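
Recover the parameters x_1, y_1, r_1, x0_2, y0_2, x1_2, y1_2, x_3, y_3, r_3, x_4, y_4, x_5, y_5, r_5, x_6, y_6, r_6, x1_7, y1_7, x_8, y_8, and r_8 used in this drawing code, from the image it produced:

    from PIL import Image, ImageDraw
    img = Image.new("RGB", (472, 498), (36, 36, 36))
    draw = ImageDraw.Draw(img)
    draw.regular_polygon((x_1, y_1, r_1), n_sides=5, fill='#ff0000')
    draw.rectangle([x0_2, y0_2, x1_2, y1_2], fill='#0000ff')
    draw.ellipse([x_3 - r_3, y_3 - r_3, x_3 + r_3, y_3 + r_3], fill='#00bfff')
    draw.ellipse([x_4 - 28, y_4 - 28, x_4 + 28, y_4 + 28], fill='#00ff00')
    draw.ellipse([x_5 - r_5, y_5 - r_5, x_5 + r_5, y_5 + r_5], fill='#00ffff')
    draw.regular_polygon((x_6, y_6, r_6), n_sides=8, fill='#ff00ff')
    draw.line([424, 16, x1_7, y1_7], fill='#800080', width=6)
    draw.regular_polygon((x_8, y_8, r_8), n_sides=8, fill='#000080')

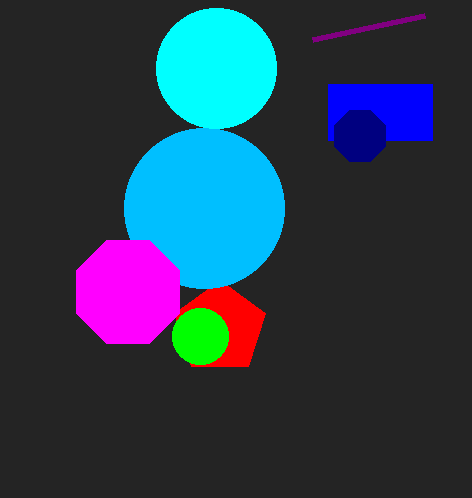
x_1 = 220; y_1 = 328; r_1 = 48; x0_2 = 328; y0_2 = 84; x1_2 = 432; y1_2 = 140; x_3 = 204; y_3 = 208; r_3 = 80; x_4 = 200; y_4 = 336; x_5 = 216; y_5 = 68; r_5 = 60; x_6 = 128; y_6 = 292; r_6 = 56; x1_7 = 312; y1_7 = 40; x_8 = 360; y_8 = 136; r_8 = 28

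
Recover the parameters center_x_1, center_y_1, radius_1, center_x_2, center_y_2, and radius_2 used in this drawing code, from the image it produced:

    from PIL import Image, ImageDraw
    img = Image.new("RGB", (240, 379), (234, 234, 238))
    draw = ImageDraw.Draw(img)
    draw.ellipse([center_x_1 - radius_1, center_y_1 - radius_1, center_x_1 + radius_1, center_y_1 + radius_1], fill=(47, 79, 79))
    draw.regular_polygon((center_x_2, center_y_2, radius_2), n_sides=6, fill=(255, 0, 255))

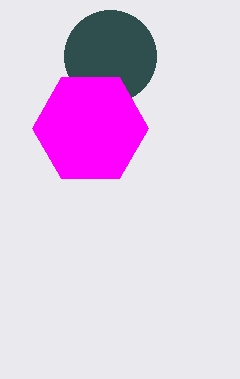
center_x_1 = 110; center_y_1 = 56; radius_1 = 46; center_x_2 = 90; center_y_2 = 128; radius_2 = 58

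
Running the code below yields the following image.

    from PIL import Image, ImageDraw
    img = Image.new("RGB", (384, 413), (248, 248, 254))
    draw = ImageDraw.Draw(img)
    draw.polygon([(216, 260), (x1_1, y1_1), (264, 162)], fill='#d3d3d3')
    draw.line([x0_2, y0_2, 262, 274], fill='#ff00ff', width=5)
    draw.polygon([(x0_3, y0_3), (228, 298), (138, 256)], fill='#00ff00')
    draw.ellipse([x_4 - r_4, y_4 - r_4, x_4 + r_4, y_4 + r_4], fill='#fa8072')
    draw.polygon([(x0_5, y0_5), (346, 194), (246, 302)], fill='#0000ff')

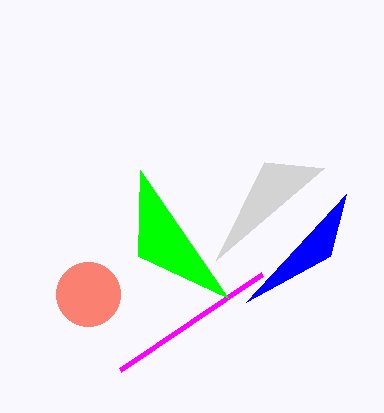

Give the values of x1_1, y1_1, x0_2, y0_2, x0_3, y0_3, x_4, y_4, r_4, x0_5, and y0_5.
x1_1 = 324; y1_1 = 168; x0_2 = 120; y0_2 = 370; x0_3 = 140; y0_3 = 170; x_4 = 88; y_4 = 294; r_4 = 32; x0_5 = 330; y0_5 = 256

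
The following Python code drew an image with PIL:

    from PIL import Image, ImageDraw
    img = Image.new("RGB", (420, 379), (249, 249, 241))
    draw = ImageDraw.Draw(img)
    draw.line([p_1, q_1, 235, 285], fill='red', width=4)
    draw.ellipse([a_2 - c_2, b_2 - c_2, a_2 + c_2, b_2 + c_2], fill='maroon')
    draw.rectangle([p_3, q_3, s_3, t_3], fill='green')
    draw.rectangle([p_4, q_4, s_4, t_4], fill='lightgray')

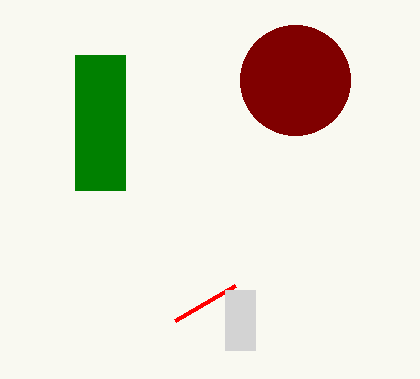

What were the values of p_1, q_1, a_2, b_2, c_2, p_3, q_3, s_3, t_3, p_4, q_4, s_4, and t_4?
p_1 = 175
q_1 = 320
a_2 = 295
b_2 = 80
c_2 = 55
p_3 = 75
q_3 = 55
s_3 = 125
t_3 = 190
p_4 = 225
q_4 = 290
s_4 = 255
t_4 = 350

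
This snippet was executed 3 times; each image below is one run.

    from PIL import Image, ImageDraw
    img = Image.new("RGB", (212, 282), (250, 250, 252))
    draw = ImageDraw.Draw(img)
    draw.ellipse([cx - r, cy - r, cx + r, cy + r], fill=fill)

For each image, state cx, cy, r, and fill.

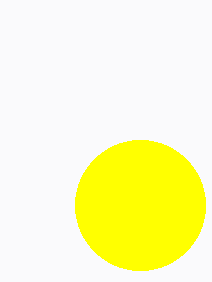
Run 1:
cx = 140; cy = 205; r = 65; fill = 'yellow'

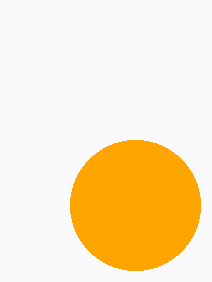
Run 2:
cx = 135, cy = 205, r = 65, fill = 'orange'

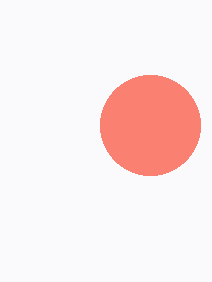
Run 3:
cx = 150
cy = 125
r = 50
fill = 'salmon'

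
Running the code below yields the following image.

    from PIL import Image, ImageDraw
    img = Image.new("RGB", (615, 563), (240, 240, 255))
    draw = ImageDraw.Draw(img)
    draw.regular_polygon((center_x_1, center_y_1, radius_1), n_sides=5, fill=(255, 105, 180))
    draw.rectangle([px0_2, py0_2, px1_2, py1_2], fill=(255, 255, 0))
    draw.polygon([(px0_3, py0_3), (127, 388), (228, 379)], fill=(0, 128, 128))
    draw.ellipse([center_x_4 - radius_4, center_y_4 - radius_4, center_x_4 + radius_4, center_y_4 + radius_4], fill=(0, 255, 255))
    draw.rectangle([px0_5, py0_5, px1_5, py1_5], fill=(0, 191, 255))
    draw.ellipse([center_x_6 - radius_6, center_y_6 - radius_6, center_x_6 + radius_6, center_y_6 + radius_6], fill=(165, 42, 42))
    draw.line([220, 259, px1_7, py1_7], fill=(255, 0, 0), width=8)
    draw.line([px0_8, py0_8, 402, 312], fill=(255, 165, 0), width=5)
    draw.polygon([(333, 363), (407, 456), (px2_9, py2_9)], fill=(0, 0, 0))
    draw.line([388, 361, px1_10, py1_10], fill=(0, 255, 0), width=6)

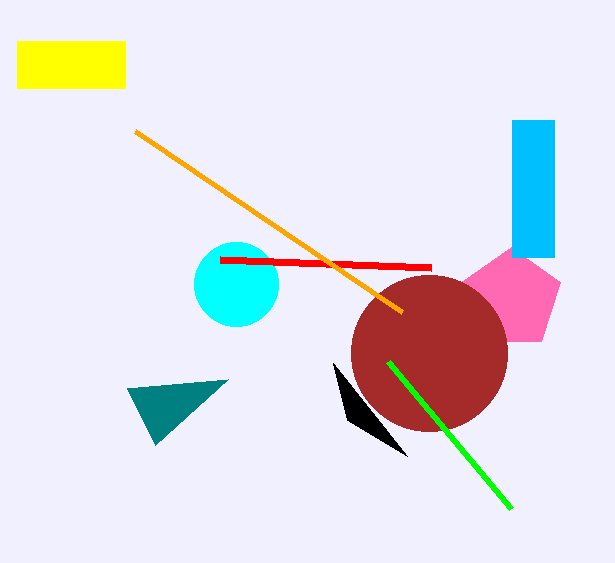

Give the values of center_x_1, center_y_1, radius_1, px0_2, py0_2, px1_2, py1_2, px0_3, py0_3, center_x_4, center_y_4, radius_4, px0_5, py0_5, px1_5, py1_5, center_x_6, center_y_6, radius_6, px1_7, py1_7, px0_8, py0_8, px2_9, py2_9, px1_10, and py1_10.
center_x_1 = 511; center_y_1 = 299; radius_1 = 52; px0_2 = 17; py0_2 = 41; px1_2 = 125; py1_2 = 88; px0_3 = 155; py0_3 = 445; center_x_4 = 236; center_y_4 = 284; radius_4 = 42; px0_5 = 512; py0_5 = 120; px1_5 = 554; py1_5 = 257; center_x_6 = 429; center_y_6 = 353; radius_6 = 78; px1_7 = 431; py1_7 = 267; px0_8 = 135; py0_8 = 131; px2_9 = 347; py2_9 = 420; px1_10 = 511; py1_10 = 508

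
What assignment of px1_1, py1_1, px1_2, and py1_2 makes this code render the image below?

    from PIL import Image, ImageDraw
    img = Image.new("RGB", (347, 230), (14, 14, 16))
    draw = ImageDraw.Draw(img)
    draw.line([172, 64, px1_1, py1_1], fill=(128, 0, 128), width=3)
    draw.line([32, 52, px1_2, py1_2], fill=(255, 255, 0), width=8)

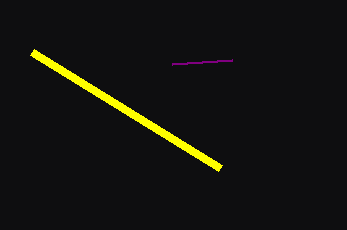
px1_1 = 232; py1_1 = 60; px1_2 = 220; py1_2 = 168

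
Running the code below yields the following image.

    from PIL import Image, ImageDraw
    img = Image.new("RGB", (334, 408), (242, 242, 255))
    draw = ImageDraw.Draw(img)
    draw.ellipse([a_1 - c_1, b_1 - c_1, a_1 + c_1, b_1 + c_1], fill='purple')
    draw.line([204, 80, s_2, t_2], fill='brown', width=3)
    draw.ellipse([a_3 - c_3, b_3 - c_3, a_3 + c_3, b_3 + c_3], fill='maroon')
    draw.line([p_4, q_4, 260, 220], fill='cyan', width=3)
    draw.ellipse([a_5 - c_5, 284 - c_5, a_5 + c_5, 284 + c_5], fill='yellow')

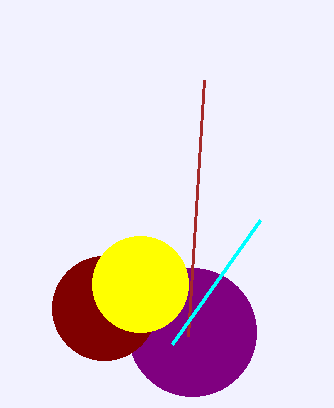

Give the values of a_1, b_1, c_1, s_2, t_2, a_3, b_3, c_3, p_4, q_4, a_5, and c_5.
a_1 = 192
b_1 = 332
c_1 = 64
s_2 = 188
t_2 = 336
a_3 = 104
b_3 = 308
c_3 = 52
p_4 = 172
q_4 = 344
a_5 = 140
c_5 = 48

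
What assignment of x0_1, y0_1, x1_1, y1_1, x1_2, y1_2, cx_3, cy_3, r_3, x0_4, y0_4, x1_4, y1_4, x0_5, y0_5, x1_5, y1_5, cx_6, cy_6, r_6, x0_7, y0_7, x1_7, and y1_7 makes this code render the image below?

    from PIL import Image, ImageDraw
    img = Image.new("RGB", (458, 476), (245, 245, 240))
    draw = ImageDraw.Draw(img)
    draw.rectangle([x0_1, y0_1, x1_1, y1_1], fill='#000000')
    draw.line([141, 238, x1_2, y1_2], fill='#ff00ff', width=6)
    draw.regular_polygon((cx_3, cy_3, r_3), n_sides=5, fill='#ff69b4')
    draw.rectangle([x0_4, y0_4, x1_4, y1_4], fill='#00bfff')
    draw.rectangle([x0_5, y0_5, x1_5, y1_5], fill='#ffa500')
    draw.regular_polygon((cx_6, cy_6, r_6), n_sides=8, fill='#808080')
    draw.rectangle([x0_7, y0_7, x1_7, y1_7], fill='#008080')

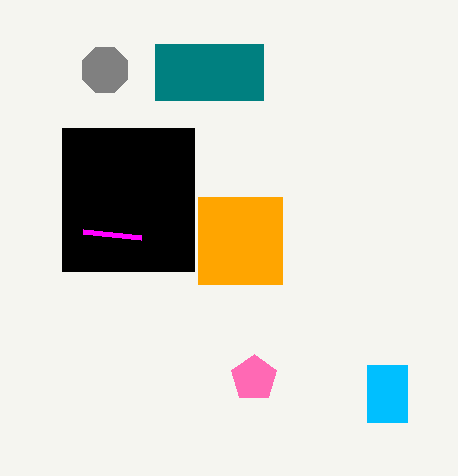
x0_1 = 62
y0_1 = 128
x1_1 = 194
y1_1 = 271
x1_2 = 83
y1_2 = 232
cx_3 = 254
cy_3 = 378
r_3 = 24
x0_4 = 367
y0_4 = 365
x1_4 = 407
y1_4 = 422
x0_5 = 198
y0_5 = 197
x1_5 = 282
y1_5 = 284
cx_6 = 105
cy_6 = 70
r_6 = 24
x0_7 = 155
y0_7 = 44
x1_7 = 263
y1_7 = 100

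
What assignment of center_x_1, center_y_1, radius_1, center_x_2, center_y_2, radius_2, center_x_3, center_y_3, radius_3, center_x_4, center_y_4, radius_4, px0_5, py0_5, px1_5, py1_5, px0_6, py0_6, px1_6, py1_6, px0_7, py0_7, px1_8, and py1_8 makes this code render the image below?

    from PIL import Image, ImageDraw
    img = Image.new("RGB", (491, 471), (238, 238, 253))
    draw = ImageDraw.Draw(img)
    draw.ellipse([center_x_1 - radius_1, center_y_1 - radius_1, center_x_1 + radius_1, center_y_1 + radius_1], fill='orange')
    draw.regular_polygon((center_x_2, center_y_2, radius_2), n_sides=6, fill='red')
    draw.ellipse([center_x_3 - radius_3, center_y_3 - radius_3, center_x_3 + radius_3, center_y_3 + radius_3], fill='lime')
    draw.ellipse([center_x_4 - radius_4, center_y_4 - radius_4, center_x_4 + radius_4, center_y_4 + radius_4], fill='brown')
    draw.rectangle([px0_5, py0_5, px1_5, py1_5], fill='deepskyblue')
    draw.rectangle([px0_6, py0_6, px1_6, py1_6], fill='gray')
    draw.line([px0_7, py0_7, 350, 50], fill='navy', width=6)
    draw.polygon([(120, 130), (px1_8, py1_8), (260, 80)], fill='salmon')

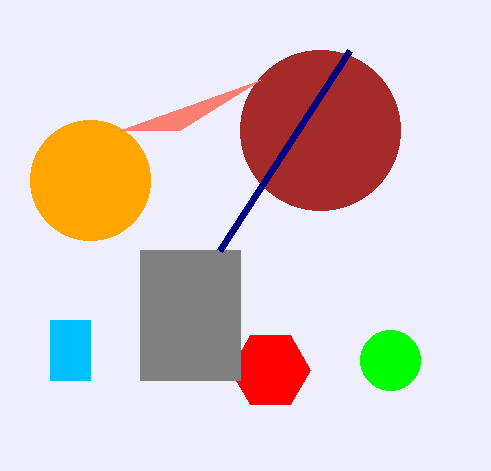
center_x_1 = 90; center_y_1 = 180; radius_1 = 60; center_x_2 = 270; center_y_2 = 370; radius_2 = 40; center_x_3 = 390; center_y_3 = 360; radius_3 = 30; center_x_4 = 320; center_y_4 = 130; radius_4 = 80; px0_5 = 50; py0_5 = 320; px1_5 = 90; py1_5 = 380; px0_6 = 140; py0_6 = 250; px1_6 = 240; py1_6 = 380; px0_7 = 220; py0_7 = 250; px1_8 = 180; py1_8 = 130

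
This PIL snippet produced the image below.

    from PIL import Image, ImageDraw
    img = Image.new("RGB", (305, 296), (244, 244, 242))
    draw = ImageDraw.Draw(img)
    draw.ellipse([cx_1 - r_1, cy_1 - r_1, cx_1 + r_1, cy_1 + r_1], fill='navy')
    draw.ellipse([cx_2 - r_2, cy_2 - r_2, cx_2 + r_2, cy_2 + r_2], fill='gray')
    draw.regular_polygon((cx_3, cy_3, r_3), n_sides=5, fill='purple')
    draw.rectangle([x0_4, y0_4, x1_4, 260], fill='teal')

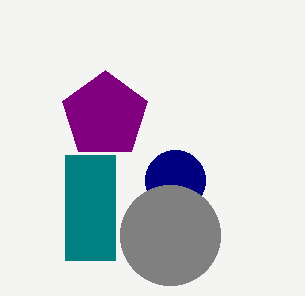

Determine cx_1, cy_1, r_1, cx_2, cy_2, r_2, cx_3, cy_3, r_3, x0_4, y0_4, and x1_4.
cx_1 = 175
cy_1 = 180
r_1 = 30
cx_2 = 170
cy_2 = 235
r_2 = 50
cx_3 = 105
cy_3 = 115
r_3 = 45
x0_4 = 65
y0_4 = 155
x1_4 = 115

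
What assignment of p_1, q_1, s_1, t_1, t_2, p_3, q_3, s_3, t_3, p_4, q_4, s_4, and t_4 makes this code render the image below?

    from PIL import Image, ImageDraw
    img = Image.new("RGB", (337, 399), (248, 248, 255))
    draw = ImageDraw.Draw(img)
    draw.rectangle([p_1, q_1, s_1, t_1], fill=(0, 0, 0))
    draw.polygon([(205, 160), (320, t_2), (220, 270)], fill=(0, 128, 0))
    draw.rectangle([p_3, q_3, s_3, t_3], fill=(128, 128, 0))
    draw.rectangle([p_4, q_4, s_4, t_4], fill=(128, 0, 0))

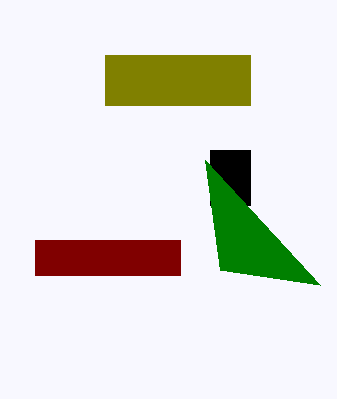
p_1 = 210; q_1 = 150; s_1 = 250; t_1 = 205; t_2 = 285; p_3 = 105; q_3 = 55; s_3 = 250; t_3 = 105; p_4 = 35; q_4 = 240; s_4 = 180; t_4 = 275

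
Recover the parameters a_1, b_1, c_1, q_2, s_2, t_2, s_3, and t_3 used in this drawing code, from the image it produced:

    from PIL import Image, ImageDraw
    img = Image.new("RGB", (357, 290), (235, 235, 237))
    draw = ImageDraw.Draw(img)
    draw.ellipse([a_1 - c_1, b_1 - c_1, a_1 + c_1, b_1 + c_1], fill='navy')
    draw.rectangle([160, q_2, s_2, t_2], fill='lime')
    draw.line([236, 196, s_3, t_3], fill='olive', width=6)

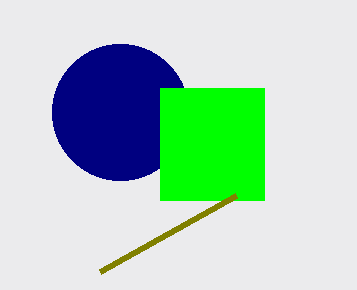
a_1 = 120
b_1 = 112
c_1 = 68
q_2 = 88
s_2 = 264
t_2 = 200
s_3 = 100
t_3 = 272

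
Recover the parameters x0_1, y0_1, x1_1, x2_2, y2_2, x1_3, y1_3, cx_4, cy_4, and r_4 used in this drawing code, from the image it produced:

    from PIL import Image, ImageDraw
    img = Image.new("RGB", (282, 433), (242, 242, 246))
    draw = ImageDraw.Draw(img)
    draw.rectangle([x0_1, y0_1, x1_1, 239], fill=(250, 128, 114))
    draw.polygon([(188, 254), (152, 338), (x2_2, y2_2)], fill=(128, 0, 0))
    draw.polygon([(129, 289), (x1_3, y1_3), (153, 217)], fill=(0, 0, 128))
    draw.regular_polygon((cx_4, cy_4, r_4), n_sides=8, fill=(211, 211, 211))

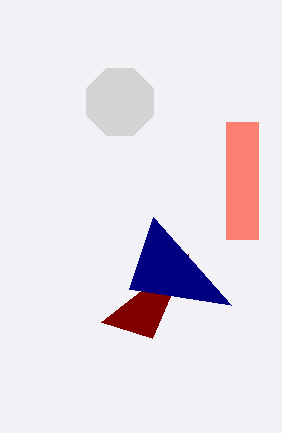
x0_1 = 226, y0_1 = 122, x1_1 = 258, x2_2 = 101, y2_2 = 322, x1_3 = 231, y1_3 = 305, cx_4 = 120, cy_4 = 102, r_4 = 36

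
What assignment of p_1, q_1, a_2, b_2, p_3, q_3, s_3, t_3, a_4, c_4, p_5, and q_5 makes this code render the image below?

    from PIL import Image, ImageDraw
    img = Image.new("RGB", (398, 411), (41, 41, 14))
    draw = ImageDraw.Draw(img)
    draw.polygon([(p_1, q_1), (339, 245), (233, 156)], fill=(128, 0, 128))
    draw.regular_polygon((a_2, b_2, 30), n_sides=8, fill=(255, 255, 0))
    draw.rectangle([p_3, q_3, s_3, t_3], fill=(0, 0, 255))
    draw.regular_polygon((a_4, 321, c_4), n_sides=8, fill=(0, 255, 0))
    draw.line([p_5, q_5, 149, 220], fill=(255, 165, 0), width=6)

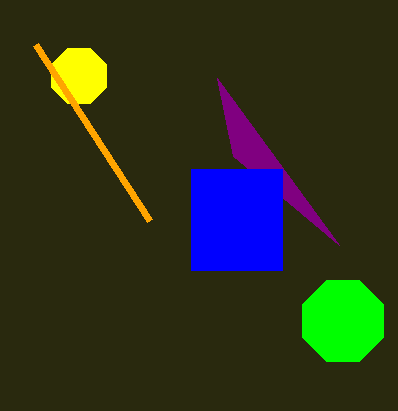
p_1 = 217
q_1 = 78
a_2 = 79
b_2 = 76
p_3 = 191
q_3 = 169
s_3 = 282
t_3 = 270
a_4 = 343
c_4 = 44
p_5 = 35
q_5 = 44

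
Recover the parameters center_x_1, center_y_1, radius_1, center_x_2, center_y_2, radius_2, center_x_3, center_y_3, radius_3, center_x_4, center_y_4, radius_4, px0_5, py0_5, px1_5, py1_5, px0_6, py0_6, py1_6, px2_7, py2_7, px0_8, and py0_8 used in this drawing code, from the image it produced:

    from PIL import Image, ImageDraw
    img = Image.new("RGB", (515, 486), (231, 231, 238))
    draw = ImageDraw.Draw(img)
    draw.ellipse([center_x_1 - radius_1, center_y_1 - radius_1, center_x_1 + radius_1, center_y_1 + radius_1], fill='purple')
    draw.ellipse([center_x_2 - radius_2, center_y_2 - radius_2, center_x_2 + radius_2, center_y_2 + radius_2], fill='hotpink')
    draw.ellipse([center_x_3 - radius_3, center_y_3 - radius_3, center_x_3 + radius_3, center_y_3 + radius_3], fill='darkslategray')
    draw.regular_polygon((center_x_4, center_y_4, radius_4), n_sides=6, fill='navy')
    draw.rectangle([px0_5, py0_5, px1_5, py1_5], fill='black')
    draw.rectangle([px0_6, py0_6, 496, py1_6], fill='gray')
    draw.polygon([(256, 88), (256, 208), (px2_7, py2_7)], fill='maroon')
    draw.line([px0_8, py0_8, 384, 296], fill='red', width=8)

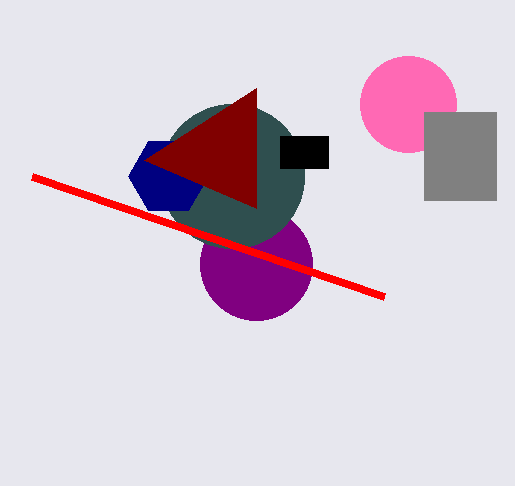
center_x_1 = 256, center_y_1 = 264, radius_1 = 56, center_x_2 = 408, center_y_2 = 104, radius_2 = 48, center_x_3 = 232, center_y_3 = 176, radius_3 = 72, center_x_4 = 168, center_y_4 = 176, radius_4 = 40, px0_5 = 280, py0_5 = 136, px1_5 = 328, py1_5 = 168, px0_6 = 424, py0_6 = 112, py1_6 = 200, px2_7 = 144, py2_7 = 160, px0_8 = 32, py0_8 = 176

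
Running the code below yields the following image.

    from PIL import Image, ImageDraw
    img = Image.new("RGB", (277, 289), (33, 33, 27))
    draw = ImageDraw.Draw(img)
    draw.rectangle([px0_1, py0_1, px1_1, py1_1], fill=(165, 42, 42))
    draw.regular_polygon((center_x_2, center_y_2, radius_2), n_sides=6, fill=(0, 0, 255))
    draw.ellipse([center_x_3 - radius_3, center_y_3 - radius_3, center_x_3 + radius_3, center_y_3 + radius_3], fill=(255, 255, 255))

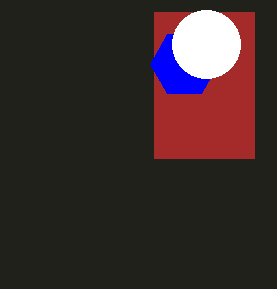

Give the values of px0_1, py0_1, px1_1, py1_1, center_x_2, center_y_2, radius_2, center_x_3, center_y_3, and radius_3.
px0_1 = 154, py0_1 = 12, px1_1 = 254, py1_1 = 158, center_x_2 = 184, center_y_2 = 64, radius_2 = 34, center_x_3 = 206, center_y_3 = 44, radius_3 = 34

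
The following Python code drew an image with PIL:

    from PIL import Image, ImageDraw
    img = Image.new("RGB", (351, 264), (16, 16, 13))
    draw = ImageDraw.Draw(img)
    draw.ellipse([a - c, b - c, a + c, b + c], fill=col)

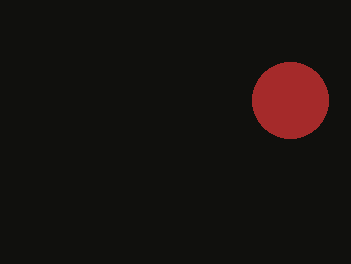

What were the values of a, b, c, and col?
a = 290
b = 100
c = 38
col = 'brown'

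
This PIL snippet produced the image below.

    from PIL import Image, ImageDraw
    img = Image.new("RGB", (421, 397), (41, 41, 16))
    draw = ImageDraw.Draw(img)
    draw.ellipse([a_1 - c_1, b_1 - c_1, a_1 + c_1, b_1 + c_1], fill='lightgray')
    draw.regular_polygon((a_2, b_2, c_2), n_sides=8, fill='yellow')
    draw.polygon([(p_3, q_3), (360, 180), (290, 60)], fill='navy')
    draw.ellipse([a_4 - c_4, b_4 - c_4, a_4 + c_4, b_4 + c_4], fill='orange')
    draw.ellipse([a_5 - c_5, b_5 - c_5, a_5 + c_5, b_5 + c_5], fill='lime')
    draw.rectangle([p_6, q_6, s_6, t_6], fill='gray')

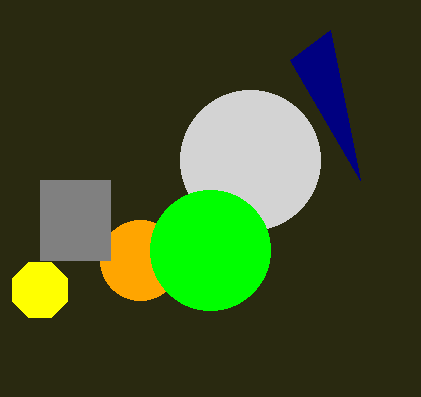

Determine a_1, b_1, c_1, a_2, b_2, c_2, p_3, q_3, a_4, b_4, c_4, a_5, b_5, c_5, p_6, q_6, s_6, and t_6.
a_1 = 250; b_1 = 160; c_1 = 70; a_2 = 40; b_2 = 290; c_2 = 30; p_3 = 330; q_3 = 30; a_4 = 140; b_4 = 260; c_4 = 40; a_5 = 210; b_5 = 250; c_5 = 60; p_6 = 40; q_6 = 180; s_6 = 110; t_6 = 260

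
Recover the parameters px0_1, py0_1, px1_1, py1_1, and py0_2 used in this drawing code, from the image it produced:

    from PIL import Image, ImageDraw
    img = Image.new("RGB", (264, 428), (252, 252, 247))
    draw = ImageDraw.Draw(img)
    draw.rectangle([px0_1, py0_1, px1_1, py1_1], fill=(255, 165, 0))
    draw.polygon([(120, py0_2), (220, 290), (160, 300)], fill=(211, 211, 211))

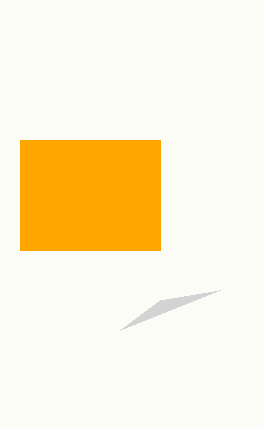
px0_1 = 20; py0_1 = 140; px1_1 = 160; py1_1 = 250; py0_2 = 330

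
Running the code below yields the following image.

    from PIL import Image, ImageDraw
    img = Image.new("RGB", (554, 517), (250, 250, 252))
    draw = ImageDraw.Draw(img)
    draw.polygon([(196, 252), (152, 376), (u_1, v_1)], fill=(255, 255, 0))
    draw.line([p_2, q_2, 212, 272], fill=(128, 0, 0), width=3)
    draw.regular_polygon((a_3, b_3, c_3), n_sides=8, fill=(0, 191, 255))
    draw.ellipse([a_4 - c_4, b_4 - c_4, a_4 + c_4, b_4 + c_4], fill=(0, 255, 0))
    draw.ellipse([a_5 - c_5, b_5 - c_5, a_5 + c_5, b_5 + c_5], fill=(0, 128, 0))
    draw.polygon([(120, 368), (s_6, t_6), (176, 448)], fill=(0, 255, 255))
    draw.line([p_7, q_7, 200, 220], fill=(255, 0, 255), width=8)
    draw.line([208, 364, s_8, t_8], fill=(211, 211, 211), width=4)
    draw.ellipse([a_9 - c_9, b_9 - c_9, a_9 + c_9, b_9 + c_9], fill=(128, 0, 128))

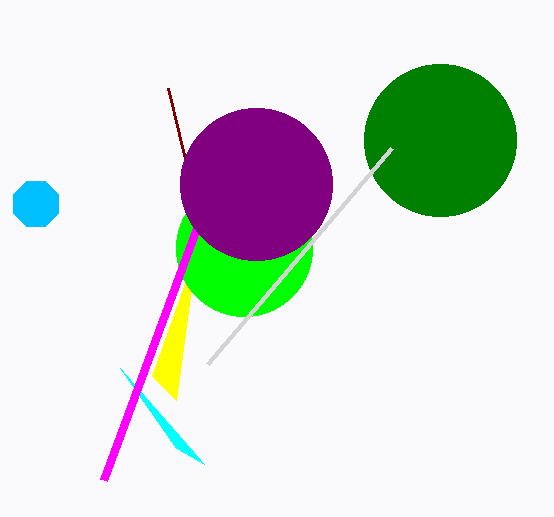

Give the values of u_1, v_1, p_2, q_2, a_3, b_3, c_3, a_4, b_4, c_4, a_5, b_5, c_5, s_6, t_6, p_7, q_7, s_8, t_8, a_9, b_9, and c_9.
u_1 = 176; v_1 = 400; p_2 = 168; q_2 = 88; a_3 = 36; b_3 = 204; c_3 = 24; a_4 = 244; b_4 = 248; c_4 = 68; a_5 = 440; b_5 = 140; c_5 = 76; s_6 = 204; t_6 = 464; p_7 = 104; q_7 = 480; s_8 = 392; t_8 = 148; a_9 = 256; b_9 = 184; c_9 = 76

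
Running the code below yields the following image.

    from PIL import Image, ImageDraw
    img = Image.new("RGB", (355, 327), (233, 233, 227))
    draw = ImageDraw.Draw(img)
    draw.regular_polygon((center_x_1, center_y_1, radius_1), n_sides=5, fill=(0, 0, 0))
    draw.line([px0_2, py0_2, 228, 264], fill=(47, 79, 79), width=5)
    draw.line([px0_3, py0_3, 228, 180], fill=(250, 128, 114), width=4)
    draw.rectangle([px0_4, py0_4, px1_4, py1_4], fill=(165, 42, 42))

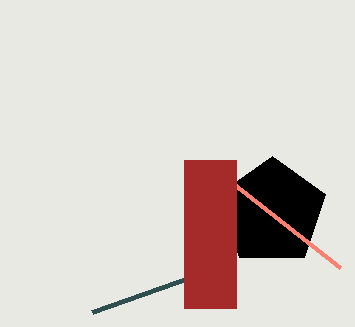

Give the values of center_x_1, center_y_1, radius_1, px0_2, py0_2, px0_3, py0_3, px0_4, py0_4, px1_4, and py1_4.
center_x_1 = 272
center_y_1 = 212
radius_1 = 56
px0_2 = 92
py0_2 = 312
px0_3 = 340
py0_3 = 268
px0_4 = 184
py0_4 = 160
px1_4 = 236
py1_4 = 308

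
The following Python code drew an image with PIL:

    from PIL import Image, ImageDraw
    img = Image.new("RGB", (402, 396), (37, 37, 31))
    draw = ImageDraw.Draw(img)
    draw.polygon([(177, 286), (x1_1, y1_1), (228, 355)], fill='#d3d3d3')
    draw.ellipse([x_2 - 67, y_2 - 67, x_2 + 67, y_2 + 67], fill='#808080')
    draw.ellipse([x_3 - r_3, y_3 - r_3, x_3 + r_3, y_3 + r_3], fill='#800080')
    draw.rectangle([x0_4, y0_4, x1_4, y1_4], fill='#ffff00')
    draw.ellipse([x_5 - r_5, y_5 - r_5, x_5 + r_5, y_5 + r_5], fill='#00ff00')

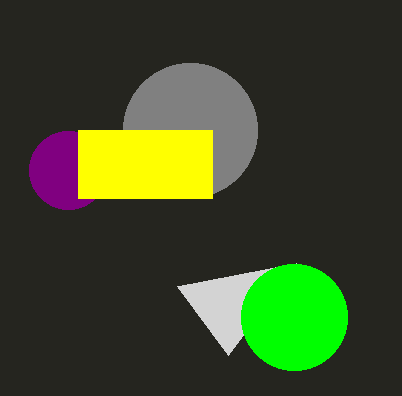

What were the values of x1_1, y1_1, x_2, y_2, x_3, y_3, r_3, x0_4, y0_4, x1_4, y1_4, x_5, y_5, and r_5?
x1_1 = 296, y1_1 = 263, x_2 = 190, y_2 = 130, x_3 = 68, y_3 = 170, r_3 = 39, x0_4 = 78, y0_4 = 130, x1_4 = 212, y1_4 = 198, x_5 = 294, y_5 = 317, r_5 = 53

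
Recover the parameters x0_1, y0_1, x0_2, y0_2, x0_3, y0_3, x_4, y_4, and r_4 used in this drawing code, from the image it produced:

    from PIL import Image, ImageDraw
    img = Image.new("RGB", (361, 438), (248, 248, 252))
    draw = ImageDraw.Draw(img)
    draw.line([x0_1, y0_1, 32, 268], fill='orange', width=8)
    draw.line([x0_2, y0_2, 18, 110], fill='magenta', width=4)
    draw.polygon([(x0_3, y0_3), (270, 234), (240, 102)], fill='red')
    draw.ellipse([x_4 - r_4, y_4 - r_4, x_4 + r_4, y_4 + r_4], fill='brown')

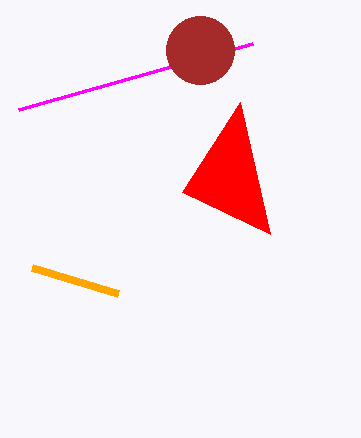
x0_1 = 118, y0_1 = 294, x0_2 = 252, y0_2 = 44, x0_3 = 182, y0_3 = 192, x_4 = 200, y_4 = 50, r_4 = 34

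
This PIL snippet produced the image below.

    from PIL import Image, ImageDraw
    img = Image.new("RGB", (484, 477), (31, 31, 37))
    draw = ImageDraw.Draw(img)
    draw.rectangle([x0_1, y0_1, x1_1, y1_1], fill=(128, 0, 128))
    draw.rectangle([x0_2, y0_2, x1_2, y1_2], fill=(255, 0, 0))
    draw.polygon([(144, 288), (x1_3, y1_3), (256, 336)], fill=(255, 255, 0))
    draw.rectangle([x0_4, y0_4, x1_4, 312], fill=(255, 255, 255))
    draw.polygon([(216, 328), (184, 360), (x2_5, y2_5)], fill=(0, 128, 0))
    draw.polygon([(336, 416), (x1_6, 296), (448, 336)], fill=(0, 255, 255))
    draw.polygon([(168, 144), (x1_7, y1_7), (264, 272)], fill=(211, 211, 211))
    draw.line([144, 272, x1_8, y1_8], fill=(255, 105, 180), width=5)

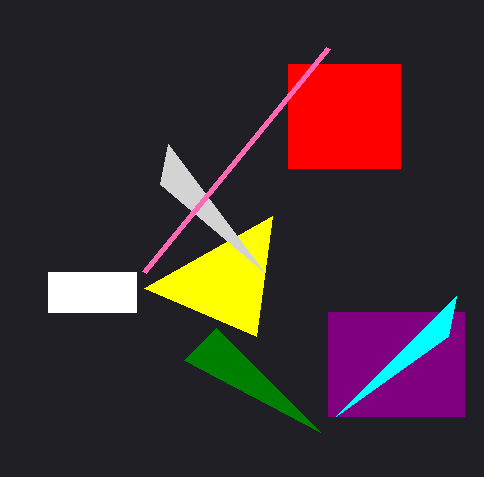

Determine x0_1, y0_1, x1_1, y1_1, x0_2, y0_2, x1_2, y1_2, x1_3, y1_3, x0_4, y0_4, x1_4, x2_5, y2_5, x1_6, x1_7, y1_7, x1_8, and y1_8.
x0_1 = 328, y0_1 = 312, x1_1 = 464, y1_1 = 416, x0_2 = 288, y0_2 = 64, x1_2 = 400, y1_2 = 168, x1_3 = 272, y1_3 = 216, x0_4 = 48, y0_4 = 272, x1_4 = 136, x2_5 = 320, y2_5 = 432, x1_6 = 456, x1_7 = 160, y1_7 = 184, x1_8 = 328, y1_8 = 48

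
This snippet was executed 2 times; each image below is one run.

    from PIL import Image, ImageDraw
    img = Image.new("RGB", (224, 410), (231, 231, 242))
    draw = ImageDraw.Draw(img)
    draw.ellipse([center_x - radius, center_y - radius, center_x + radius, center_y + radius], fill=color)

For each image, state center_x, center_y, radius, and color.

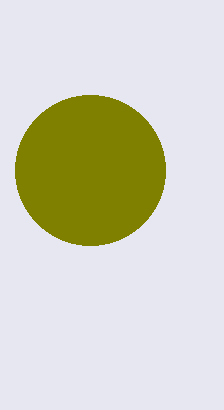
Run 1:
center_x = 90; center_y = 170; radius = 75; color = 'olive'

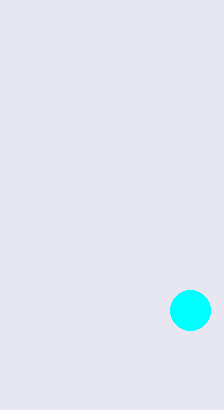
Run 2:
center_x = 190, center_y = 310, radius = 20, color = 'cyan'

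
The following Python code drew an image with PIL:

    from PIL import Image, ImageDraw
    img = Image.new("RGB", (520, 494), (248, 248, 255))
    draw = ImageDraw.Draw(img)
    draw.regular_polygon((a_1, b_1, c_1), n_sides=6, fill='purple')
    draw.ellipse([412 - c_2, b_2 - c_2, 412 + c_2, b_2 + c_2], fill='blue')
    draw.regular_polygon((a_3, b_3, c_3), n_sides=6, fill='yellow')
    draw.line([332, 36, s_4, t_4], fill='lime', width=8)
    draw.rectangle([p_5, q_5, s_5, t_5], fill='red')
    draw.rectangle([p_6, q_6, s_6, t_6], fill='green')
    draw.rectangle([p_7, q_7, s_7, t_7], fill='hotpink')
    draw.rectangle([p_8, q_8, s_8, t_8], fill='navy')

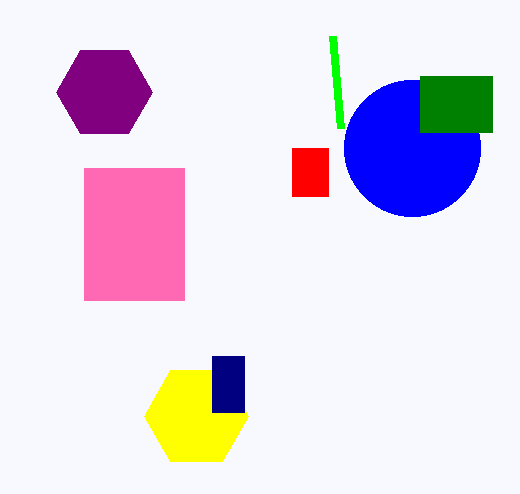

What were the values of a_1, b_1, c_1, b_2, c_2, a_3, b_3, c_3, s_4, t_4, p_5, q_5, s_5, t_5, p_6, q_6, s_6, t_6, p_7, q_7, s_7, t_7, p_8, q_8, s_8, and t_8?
a_1 = 104
b_1 = 92
c_1 = 48
b_2 = 148
c_2 = 68
a_3 = 196
b_3 = 416
c_3 = 52
s_4 = 340
t_4 = 128
p_5 = 292
q_5 = 148
s_5 = 328
t_5 = 196
p_6 = 420
q_6 = 76
s_6 = 492
t_6 = 132
p_7 = 84
q_7 = 168
s_7 = 184
t_7 = 300
p_8 = 212
q_8 = 356
s_8 = 244
t_8 = 412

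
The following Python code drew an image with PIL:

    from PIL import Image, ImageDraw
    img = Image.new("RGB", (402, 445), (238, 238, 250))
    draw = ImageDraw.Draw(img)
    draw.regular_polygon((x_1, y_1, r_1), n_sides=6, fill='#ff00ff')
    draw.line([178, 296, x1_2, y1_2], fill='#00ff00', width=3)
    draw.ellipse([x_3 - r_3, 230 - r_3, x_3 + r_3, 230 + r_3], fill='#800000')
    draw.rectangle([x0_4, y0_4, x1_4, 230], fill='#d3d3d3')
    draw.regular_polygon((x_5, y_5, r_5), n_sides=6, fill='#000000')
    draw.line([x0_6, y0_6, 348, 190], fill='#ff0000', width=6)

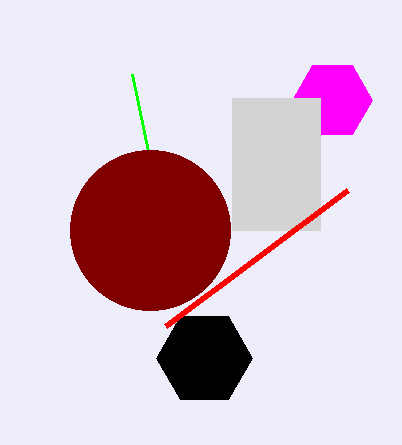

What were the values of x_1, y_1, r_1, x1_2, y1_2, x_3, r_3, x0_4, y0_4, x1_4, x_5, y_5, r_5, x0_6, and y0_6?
x_1 = 332; y_1 = 100; r_1 = 40; x1_2 = 132; y1_2 = 74; x_3 = 150; r_3 = 80; x0_4 = 232; y0_4 = 98; x1_4 = 320; x_5 = 204; y_5 = 358; r_5 = 48; x0_6 = 166; y0_6 = 326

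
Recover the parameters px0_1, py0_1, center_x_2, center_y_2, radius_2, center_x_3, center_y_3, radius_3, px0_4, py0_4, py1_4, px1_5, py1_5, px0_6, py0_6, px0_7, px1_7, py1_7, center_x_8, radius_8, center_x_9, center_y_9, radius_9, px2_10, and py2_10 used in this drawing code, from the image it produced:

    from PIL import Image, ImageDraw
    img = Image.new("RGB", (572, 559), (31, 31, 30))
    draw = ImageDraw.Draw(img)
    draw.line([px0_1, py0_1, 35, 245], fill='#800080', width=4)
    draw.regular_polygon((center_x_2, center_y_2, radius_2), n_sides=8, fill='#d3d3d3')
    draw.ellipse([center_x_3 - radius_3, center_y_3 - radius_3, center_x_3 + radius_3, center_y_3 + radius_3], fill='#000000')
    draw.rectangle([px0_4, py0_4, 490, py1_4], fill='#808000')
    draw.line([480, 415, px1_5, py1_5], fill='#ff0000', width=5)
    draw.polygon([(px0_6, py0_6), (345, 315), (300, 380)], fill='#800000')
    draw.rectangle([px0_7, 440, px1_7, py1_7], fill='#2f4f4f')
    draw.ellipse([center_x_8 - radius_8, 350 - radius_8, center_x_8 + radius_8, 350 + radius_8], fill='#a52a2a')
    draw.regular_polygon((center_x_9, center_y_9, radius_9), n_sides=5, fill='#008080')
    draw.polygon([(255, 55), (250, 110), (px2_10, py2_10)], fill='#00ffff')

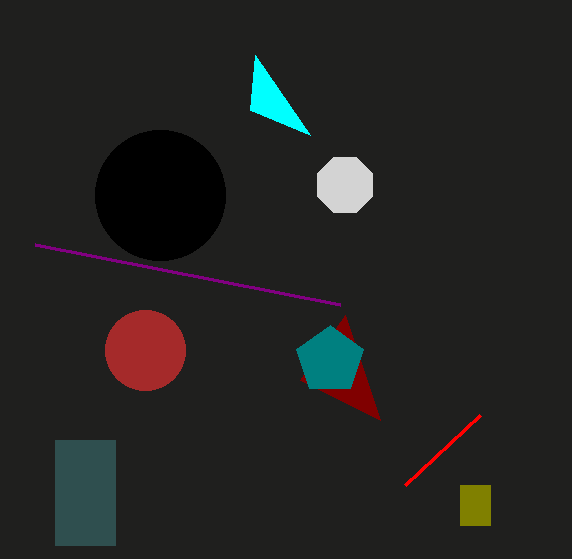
px0_1 = 340, py0_1 = 305, center_x_2 = 345, center_y_2 = 185, radius_2 = 30, center_x_3 = 160, center_y_3 = 195, radius_3 = 65, px0_4 = 460, py0_4 = 485, py1_4 = 525, px1_5 = 405, py1_5 = 485, px0_6 = 380, py0_6 = 420, px0_7 = 55, px1_7 = 115, py1_7 = 545, center_x_8 = 145, radius_8 = 40, center_x_9 = 330, center_y_9 = 360, radius_9 = 35, px2_10 = 310, py2_10 = 135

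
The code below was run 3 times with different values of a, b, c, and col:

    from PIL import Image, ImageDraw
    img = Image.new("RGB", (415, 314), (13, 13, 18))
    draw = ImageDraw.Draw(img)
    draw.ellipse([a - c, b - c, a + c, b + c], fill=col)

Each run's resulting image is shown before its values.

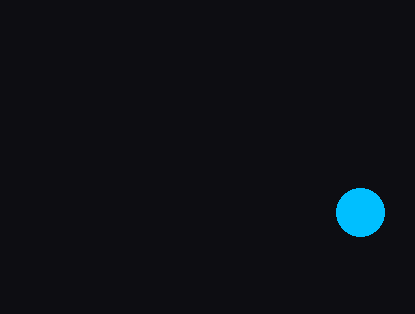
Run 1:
a = 360; b = 212; c = 24; col = 'deepskyblue'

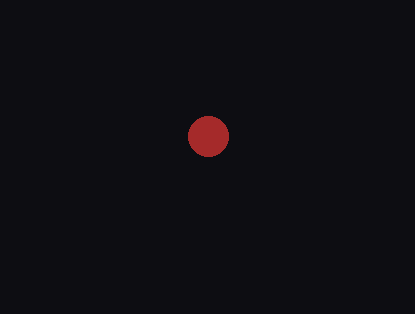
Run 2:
a = 208, b = 136, c = 20, col = 'brown'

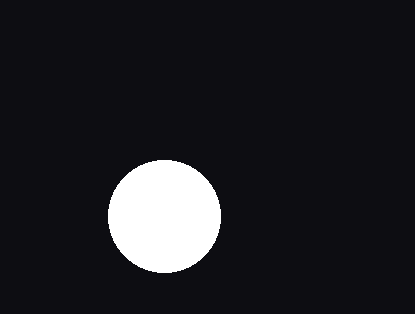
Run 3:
a = 164
b = 216
c = 56
col = 'white'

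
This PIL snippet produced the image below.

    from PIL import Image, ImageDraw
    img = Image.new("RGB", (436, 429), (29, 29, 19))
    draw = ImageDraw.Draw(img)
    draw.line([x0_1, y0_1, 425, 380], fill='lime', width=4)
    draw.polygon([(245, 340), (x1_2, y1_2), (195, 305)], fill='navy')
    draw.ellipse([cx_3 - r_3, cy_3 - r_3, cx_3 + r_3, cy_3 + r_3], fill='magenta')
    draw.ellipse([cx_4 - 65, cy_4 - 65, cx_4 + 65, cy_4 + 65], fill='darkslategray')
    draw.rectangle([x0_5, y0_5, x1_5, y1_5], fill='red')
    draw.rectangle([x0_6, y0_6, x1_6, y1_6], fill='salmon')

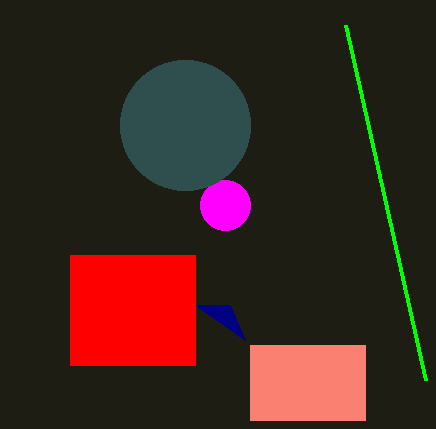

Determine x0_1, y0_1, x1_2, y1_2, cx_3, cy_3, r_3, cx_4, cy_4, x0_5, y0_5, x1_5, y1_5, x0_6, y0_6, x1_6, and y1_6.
x0_1 = 345, y0_1 = 25, x1_2 = 230, y1_2 = 305, cx_3 = 225, cy_3 = 205, r_3 = 25, cx_4 = 185, cy_4 = 125, x0_5 = 70, y0_5 = 255, x1_5 = 195, y1_5 = 365, x0_6 = 250, y0_6 = 345, x1_6 = 365, y1_6 = 420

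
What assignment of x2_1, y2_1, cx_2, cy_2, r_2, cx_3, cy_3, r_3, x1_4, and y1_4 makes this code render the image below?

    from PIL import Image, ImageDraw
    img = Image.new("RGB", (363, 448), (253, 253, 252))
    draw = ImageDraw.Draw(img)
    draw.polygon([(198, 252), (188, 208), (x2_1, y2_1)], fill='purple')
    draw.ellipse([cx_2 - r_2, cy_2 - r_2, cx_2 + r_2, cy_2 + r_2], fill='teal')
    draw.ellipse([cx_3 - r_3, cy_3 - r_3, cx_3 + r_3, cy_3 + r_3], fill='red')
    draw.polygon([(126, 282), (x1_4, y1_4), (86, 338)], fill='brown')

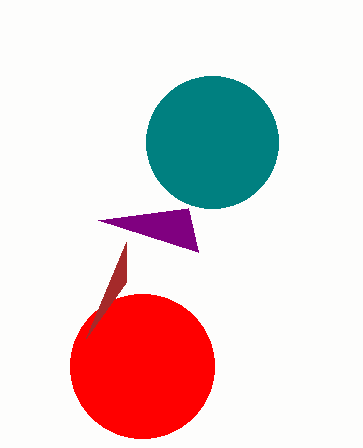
x2_1 = 98
y2_1 = 220
cx_2 = 212
cy_2 = 142
r_2 = 66
cx_3 = 142
cy_3 = 366
r_3 = 72
x1_4 = 126
y1_4 = 242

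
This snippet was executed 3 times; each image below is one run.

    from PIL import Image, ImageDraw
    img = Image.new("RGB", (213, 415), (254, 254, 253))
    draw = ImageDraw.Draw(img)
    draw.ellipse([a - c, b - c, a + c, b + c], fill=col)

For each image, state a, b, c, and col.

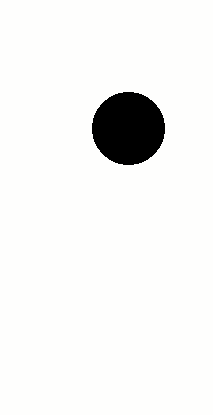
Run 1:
a = 128
b = 128
c = 36
col = 'black'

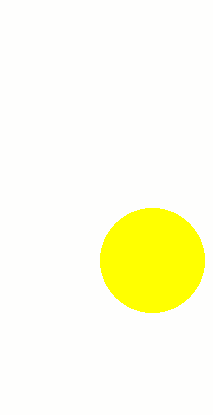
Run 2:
a = 152, b = 260, c = 52, col = 'yellow'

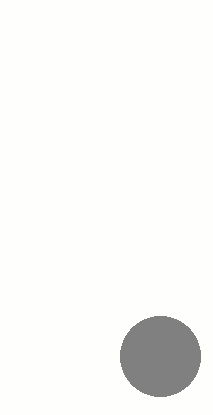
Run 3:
a = 160; b = 356; c = 40; col = 'gray'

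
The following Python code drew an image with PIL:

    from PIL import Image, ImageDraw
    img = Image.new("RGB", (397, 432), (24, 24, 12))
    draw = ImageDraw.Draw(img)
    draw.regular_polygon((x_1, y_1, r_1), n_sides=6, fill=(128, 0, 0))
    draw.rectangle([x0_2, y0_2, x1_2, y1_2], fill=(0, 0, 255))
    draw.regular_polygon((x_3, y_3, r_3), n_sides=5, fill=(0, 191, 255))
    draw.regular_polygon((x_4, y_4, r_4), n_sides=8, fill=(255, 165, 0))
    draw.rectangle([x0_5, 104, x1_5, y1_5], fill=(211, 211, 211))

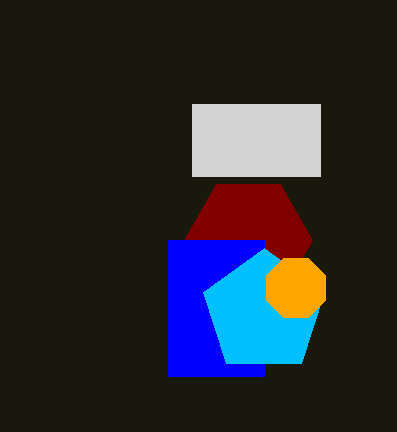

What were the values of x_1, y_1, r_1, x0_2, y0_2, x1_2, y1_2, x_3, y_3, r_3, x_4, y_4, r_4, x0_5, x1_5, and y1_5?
x_1 = 248, y_1 = 240, r_1 = 64, x0_2 = 168, y0_2 = 240, x1_2 = 264, y1_2 = 376, x_3 = 264, y_3 = 312, r_3 = 64, x_4 = 296, y_4 = 288, r_4 = 32, x0_5 = 192, x1_5 = 320, y1_5 = 176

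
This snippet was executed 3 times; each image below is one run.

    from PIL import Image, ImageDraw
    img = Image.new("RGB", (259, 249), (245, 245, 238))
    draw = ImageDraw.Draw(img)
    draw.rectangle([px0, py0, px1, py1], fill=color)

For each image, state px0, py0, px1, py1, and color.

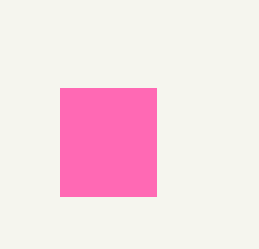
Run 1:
px0 = 60, py0 = 88, px1 = 156, py1 = 196, color = 'hotpink'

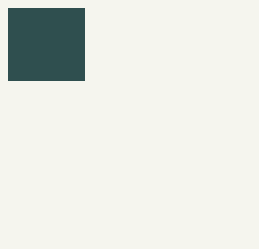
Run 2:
px0 = 8, py0 = 8, px1 = 84, py1 = 80, color = 'darkslategray'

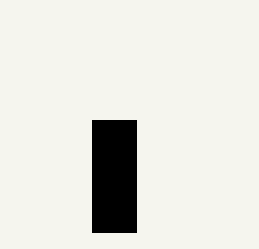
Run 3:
px0 = 92
py0 = 120
px1 = 136
py1 = 232
color = 'black'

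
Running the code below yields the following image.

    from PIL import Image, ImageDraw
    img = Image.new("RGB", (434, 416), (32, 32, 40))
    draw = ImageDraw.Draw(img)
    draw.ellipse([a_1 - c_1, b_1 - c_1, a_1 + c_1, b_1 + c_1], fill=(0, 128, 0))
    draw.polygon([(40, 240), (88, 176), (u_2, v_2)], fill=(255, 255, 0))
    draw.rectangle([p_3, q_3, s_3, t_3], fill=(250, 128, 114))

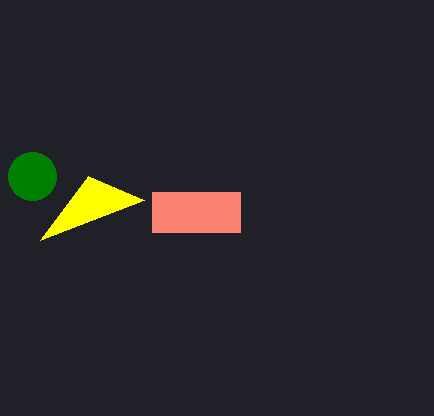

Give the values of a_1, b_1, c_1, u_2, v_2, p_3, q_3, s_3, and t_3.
a_1 = 32
b_1 = 176
c_1 = 24
u_2 = 144
v_2 = 200
p_3 = 152
q_3 = 192
s_3 = 240
t_3 = 232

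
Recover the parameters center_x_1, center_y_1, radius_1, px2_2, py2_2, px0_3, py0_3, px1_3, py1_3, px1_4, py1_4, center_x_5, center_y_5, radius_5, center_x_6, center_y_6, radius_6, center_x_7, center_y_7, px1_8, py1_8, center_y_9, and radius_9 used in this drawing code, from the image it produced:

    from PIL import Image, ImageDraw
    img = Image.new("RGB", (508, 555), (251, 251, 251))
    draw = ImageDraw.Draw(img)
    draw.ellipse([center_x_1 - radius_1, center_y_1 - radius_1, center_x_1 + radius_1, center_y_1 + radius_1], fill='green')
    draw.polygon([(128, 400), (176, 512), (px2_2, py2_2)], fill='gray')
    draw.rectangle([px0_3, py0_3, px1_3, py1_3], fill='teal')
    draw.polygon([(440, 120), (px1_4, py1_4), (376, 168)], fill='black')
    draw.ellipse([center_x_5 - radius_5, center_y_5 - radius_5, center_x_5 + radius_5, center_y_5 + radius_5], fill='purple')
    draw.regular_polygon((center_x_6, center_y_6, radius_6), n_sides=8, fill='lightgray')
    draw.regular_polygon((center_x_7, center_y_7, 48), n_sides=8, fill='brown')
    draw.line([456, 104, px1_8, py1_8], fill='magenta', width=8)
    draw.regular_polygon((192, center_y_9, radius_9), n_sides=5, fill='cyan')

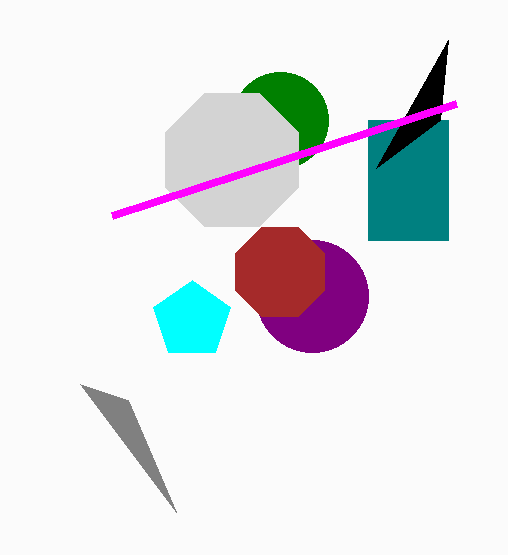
center_x_1 = 280
center_y_1 = 120
radius_1 = 48
px2_2 = 80
py2_2 = 384
px0_3 = 368
py0_3 = 120
px1_3 = 448
py1_3 = 240
px1_4 = 448
py1_4 = 40
center_x_5 = 312
center_y_5 = 296
radius_5 = 56
center_x_6 = 232
center_y_6 = 160
radius_6 = 72
center_x_7 = 280
center_y_7 = 272
px1_8 = 112
py1_8 = 216
center_y_9 = 320
radius_9 = 40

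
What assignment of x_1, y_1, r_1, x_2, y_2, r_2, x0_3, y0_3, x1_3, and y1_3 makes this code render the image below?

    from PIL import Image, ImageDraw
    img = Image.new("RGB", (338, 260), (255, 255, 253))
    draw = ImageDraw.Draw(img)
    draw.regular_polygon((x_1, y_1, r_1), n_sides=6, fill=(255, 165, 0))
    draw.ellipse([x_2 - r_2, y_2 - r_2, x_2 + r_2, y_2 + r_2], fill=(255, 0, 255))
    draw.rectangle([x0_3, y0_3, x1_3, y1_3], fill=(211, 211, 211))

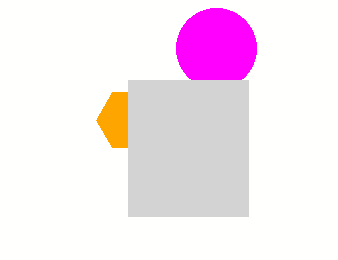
x_1 = 128, y_1 = 120, r_1 = 32, x_2 = 216, y_2 = 48, r_2 = 40, x0_3 = 128, y0_3 = 80, x1_3 = 248, y1_3 = 216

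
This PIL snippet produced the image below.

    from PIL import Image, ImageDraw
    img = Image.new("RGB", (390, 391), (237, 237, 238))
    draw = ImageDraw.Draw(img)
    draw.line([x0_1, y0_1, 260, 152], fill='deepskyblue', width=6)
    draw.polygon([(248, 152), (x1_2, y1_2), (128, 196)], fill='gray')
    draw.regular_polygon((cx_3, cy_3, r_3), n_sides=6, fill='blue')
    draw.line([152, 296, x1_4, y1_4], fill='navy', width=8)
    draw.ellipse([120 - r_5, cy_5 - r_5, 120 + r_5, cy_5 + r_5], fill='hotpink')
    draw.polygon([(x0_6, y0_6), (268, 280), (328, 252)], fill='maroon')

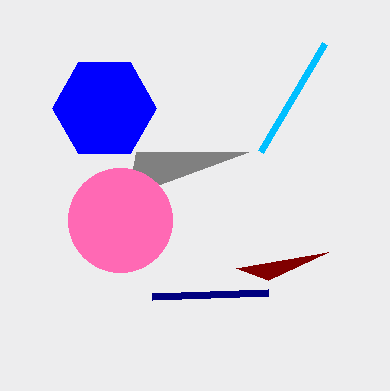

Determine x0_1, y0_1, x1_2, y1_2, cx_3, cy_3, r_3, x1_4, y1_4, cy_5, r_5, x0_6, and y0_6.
x0_1 = 324
y0_1 = 44
x1_2 = 136
y1_2 = 152
cx_3 = 104
cy_3 = 108
r_3 = 52
x1_4 = 268
y1_4 = 292
cy_5 = 220
r_5 = 52
x0_6 = 236
y0_6 = 268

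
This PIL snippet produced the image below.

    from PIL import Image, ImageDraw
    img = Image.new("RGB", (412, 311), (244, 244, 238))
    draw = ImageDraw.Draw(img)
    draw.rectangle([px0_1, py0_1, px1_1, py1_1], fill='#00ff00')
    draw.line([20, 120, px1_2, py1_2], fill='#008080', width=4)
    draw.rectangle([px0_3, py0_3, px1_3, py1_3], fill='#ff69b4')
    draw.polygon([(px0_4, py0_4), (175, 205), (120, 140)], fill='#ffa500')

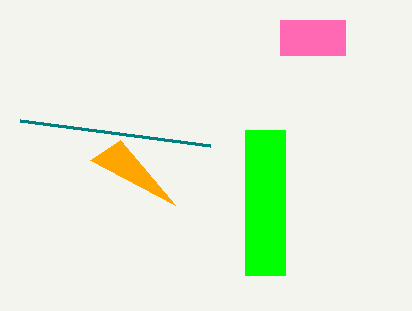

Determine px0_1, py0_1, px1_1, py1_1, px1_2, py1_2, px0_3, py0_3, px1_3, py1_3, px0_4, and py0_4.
px0_1 = 245, py0_1 = 130, px1_1 = 285, py1_1 = 275, px1_2 = 210, py1_2 = 145, px0_3 = 280, py0_3 = 20, px1_3 = 345, py1_3 = 55, px0_4 = 90, py0_4 = 160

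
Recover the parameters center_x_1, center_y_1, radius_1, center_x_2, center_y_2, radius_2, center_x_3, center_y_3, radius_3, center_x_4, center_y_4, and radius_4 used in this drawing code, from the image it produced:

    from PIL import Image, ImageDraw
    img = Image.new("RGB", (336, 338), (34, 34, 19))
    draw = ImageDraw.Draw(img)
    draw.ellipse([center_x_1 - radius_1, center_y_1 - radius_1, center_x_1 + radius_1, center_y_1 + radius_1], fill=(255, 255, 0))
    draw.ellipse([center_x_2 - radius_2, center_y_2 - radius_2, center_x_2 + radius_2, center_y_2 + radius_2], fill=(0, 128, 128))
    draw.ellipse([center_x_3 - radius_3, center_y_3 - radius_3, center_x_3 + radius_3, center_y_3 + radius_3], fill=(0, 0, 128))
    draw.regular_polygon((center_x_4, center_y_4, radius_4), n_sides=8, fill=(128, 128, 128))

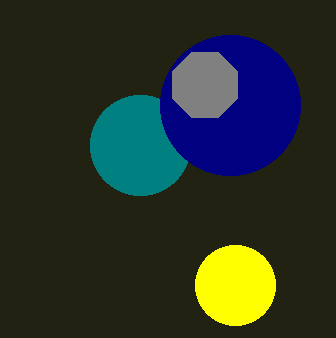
center_x_1 = 235; center_y_1 = 285; radius_1 = 40; center_x_2 = 140; center_y_2 = 145; radius_2 = 50; center_x_3 = 230; center_y_3 = 105; radius_3 = 70; center_x_4 = 205; center_y_4 = 85; radius_4 = 35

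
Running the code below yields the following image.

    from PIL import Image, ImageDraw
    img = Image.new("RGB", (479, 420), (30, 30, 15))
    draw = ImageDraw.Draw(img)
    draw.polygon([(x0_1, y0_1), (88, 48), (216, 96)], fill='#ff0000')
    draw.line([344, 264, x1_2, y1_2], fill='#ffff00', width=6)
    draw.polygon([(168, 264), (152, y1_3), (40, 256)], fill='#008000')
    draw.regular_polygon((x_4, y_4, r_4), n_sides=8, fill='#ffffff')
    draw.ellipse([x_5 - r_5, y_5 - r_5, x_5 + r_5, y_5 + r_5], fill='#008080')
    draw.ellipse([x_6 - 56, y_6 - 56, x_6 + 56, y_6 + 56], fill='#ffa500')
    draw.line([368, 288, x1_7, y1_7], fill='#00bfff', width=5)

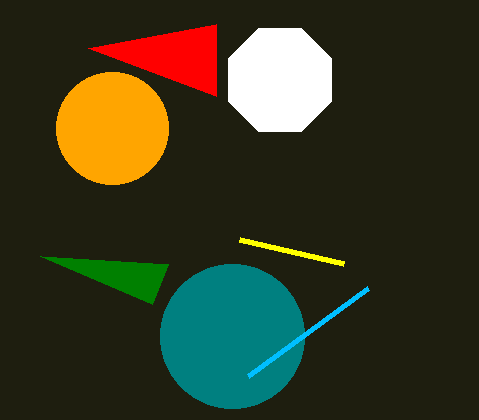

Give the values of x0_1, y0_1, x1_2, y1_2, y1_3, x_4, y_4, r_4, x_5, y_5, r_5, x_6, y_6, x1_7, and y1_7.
x0_1 = 216, y0_1 = 24, x1_2 = 240, y1_2 = 240, y1_3 = 304, x_4 = 280, y_4 = 80, r_4 = 56, x_5 = 232, y_5 = 336, r_5 = 72, x_6 = 112, y_6 = 128, x1_7 = 248, y1_7 = 376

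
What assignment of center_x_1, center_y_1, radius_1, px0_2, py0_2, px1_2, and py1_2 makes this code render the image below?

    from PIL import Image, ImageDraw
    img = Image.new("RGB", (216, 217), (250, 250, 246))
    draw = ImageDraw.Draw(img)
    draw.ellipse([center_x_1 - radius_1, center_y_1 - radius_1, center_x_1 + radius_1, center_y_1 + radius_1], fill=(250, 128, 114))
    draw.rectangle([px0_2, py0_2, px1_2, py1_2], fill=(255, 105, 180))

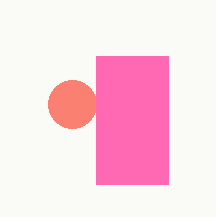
center_x_1 = 72, center_y_1 = 104, radius_1 = 24, px0_2 = 96, py0_2 = 56, px1_2 = 168, py1_2 = 184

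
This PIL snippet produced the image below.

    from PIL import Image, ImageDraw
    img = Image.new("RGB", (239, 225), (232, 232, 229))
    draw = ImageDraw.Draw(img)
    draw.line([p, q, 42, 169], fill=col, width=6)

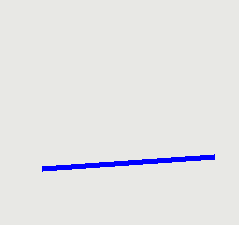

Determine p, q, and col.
p = 214, q = 157, col = 'blue'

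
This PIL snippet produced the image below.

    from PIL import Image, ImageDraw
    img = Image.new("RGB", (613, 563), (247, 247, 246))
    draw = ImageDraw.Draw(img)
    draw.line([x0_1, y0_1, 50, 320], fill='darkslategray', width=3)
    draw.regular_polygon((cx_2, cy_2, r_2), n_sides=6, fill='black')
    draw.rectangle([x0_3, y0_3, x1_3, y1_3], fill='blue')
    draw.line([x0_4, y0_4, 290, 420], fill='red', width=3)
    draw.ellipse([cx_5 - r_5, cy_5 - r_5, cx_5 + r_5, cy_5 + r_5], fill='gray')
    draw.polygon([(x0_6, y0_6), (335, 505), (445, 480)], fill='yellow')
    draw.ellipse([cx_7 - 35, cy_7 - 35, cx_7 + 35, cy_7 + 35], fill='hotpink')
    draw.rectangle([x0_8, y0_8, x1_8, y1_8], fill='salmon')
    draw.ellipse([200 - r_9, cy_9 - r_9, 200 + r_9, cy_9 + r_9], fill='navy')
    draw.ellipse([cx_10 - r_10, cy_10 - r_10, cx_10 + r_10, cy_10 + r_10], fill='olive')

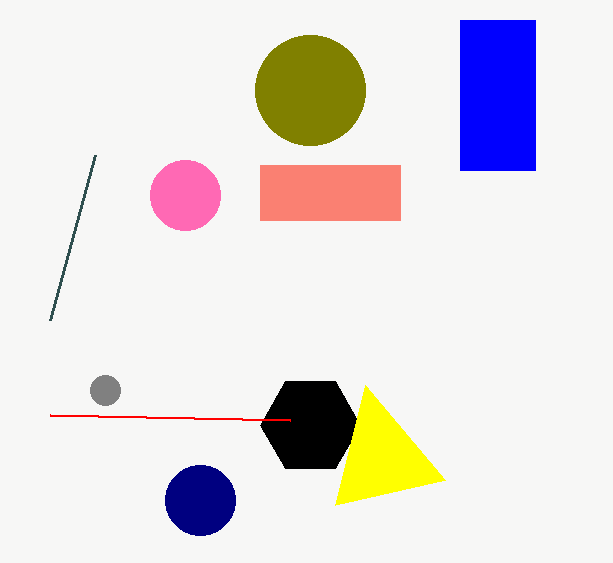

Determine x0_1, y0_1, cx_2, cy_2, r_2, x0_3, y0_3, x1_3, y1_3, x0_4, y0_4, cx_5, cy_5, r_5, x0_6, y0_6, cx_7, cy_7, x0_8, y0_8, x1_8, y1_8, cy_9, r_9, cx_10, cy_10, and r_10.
x0_1 = 95, y0_1 = 155, cx_2 = 310, cy_2 = 425, r_2 = 50, x0_3 = 460, y0_3 = 20, x1_3 = 535, y1_3 = 170, x0_4 = 50, y0_4 = 415, cx_5 = 105, cy_5 = 390, r_5 = 15, x0_6 = 365, y0_6 = 385, cx_7 = 185, cy_7 = 195, x0_8 = 260, y0_8 = 165, x1_8 = 400, y1_8 = 220, cy_9 = 500, r_9 = 35, cx_10 = 310, cy_10 = 90, r_10 = 55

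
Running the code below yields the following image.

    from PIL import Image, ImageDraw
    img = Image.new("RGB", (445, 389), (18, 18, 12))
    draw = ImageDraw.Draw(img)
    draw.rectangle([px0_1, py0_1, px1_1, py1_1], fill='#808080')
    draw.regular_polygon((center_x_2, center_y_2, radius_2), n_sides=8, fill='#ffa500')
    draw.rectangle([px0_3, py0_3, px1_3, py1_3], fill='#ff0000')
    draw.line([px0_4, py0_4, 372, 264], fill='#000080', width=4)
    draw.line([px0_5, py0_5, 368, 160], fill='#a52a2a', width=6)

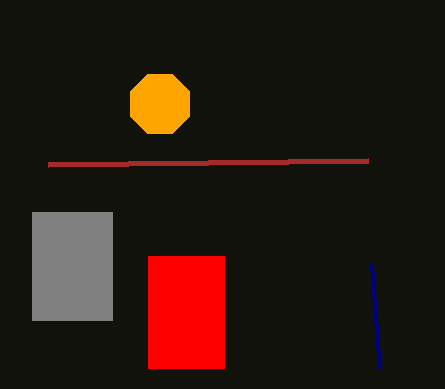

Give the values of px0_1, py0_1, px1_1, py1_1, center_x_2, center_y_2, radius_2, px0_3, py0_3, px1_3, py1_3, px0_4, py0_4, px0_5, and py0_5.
px0_1 = 32
py0_1 = 212
px1_1 = 112
py1_1 = 320
center_x_2 = 160
center_y_2 = 104
radius_2 = 32
px0_3 = 148
py0_3 = 256
px1_3 = 224
py1_3 = 368
px0_4 = 380
py0_4 = 368
px0_5 = 48
py0_5 = 164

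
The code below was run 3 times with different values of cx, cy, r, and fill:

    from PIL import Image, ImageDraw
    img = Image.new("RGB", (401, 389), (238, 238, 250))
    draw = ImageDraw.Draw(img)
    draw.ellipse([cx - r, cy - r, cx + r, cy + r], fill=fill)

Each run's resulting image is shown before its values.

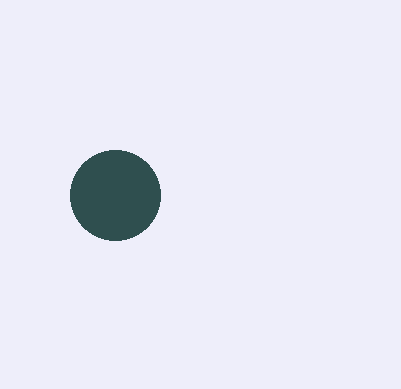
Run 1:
cx = 115, cy = 195, r = 45, fill = 'darkslategray'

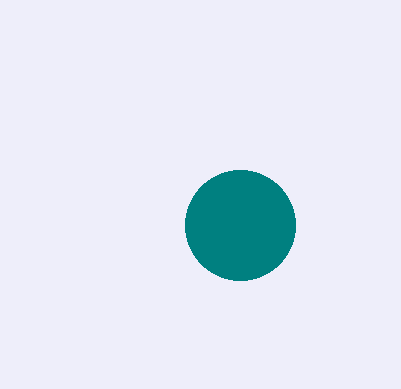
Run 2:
cx = 240
cy = 225
r = 55
fill = 'teal'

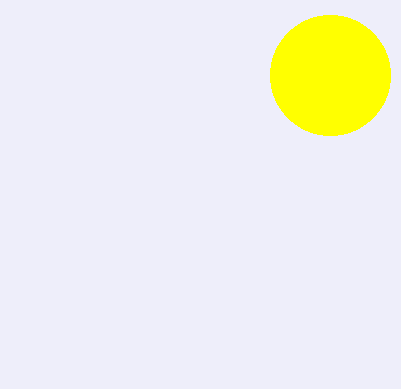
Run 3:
cx = 330
cy = 75
r = 60
fill = 'yellow'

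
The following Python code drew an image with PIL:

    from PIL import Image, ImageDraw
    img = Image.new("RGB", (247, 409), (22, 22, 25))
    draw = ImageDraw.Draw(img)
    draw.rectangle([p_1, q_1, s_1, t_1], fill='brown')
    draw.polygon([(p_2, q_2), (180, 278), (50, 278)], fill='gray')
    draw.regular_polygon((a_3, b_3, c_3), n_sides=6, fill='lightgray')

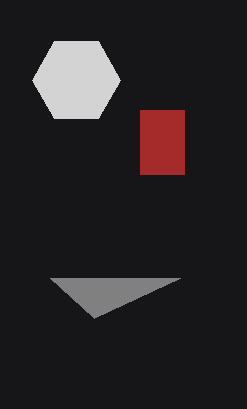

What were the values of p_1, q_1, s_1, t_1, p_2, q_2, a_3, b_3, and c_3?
p_1 = 140, q_1 = 110, s_1 = 184, t_1 = 174, p_2 = 94, q_2 = 318, a_3 = 76, b_3 = 80, c_3 = 44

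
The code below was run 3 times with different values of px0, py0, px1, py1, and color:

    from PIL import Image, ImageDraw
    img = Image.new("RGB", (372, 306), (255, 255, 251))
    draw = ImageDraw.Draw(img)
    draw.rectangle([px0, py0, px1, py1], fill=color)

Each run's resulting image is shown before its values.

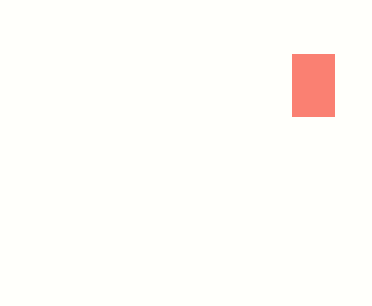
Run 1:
px0 = 292
py0 = 54
px1 = 334
py1 = 116
color = 'salmon'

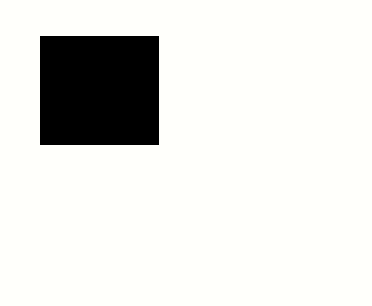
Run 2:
px0 = 40
py0 = 36
px1 = 158
py1 = 144
color = 'black'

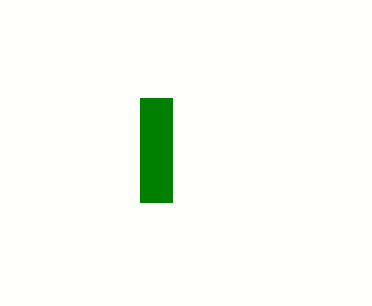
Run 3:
px0 = 140
py0 = 98
px1 = 172
py1 = 202
color = 'green'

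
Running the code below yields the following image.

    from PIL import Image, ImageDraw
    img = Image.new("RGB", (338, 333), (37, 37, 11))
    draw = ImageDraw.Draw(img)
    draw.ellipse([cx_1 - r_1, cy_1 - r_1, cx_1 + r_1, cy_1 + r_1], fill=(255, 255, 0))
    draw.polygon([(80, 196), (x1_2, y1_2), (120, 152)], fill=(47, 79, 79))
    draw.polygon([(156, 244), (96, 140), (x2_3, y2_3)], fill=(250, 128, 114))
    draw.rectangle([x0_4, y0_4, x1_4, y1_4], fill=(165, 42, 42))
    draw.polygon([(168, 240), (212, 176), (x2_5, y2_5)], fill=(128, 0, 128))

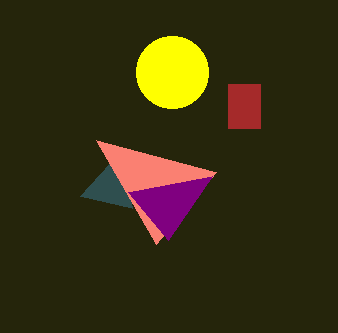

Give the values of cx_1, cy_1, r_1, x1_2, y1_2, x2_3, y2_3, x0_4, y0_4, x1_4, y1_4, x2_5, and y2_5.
cx_1 = 172
cy_1 = 72
r_1 = 36
x1_2 = 132
y1_2 = 208
x2_3 = 216
y2_3 = 172
x0_4 = 228
y0_4 = 84
x1_4 = 260
y1_4 = 128
x2_5 = 128
y2_5 = 192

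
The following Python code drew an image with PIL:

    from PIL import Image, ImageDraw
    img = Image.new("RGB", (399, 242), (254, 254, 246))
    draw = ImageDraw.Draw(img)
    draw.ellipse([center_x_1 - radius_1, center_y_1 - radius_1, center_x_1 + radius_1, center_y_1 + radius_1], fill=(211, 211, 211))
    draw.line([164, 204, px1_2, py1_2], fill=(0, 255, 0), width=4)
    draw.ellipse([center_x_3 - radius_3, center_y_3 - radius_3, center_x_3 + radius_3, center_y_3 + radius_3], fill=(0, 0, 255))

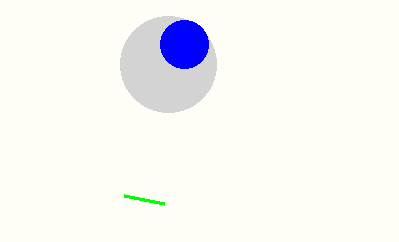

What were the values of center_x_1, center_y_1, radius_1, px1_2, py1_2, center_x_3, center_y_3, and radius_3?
center_x_1 = 168, center_y_1 = 64, radius_1 = 48, px1_2 = 124, py1_2 = 196, center_x_3 = 184, center_y_3 = 44, radius_3 = 24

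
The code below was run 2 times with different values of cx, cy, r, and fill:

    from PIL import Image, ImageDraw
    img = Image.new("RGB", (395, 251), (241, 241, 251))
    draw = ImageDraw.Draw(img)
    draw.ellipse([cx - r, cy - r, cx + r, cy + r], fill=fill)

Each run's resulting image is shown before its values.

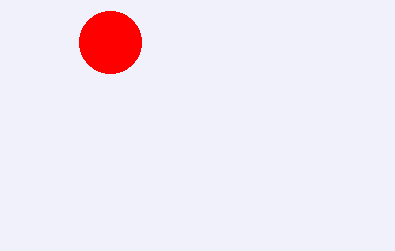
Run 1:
cx = 110; cy = 42; r = 31; fill = 'red'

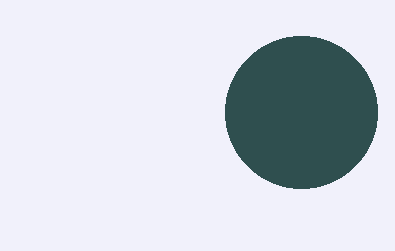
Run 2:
cx = 301, cy = 112, r = 76, fill = 'darkslategray'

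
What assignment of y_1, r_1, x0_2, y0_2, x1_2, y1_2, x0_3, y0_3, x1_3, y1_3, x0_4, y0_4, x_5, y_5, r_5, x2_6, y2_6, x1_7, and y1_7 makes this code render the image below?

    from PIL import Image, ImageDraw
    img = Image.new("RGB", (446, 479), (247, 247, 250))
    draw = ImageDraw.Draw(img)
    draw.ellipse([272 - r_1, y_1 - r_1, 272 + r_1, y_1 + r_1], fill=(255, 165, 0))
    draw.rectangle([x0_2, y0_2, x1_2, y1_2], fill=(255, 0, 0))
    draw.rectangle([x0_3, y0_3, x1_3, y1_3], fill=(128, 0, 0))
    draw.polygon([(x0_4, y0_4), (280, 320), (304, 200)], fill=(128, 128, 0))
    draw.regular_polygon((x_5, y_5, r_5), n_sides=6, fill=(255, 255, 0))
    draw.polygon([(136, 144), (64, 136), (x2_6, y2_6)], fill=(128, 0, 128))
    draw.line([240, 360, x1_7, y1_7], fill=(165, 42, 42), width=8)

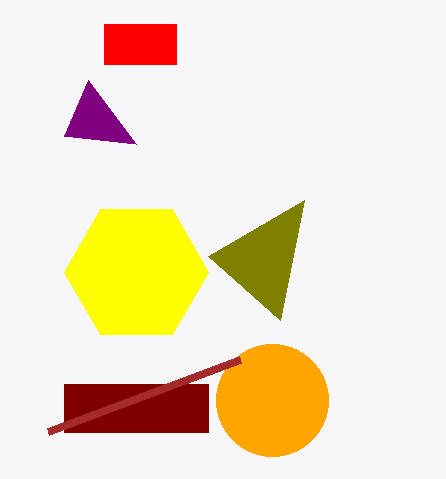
y_1 = 400, r_1 = 56, x0_2 = 104, y0_2 = 24, x1_2 = 176, y1_2 = 64, x0_3 = 64, y0_3 = 384, x1_3 = 208, y1_3 = 432, x0_4 = 208, y0_4 = 256, x_5 = 136, y_5 = 272, r_5 = 72, x2_6 = 88, y2_6 = 80, x1_7 = 48, y1_7 = 432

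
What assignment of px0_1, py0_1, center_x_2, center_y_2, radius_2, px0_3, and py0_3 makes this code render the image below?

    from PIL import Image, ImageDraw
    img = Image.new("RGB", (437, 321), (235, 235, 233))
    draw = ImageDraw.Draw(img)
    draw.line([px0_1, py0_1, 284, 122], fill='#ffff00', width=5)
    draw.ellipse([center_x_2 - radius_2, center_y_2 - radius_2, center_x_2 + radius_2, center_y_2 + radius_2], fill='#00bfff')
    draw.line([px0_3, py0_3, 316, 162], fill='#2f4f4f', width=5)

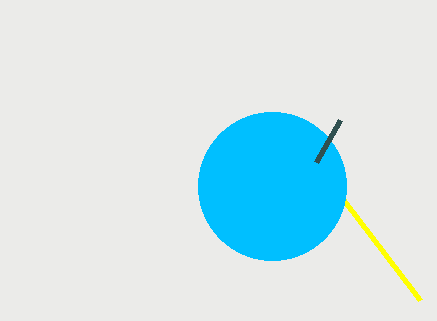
px0_1 = 420, py0_1 = 300, center_x_2 = 272, center_y_2 = 186, radius_2 = 74, px0_3 = 340, py0_3 = 120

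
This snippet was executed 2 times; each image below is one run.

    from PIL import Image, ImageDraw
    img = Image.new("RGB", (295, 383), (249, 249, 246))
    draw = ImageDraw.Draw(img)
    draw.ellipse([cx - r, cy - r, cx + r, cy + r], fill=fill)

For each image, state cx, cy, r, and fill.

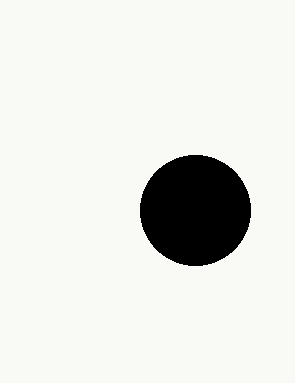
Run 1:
cx = 195, cy = 210, r = 55, fill = 'black'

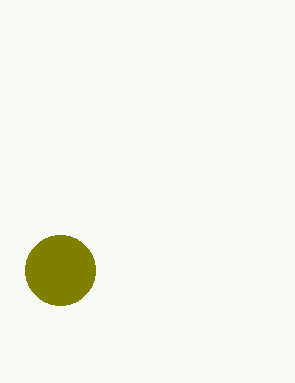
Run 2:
cx = 60; cy = 270; r = 35; fill = 'olive'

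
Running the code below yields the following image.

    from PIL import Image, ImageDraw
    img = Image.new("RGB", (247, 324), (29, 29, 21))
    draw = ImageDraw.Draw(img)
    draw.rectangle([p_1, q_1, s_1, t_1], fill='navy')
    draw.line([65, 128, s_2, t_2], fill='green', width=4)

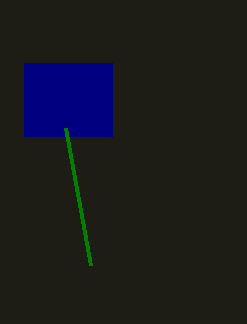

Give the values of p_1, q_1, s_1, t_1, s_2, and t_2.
p_1 = 24
q_1 = 63
s_1 = 112
t_1 = 136
s_2 = 90
t_2 = 265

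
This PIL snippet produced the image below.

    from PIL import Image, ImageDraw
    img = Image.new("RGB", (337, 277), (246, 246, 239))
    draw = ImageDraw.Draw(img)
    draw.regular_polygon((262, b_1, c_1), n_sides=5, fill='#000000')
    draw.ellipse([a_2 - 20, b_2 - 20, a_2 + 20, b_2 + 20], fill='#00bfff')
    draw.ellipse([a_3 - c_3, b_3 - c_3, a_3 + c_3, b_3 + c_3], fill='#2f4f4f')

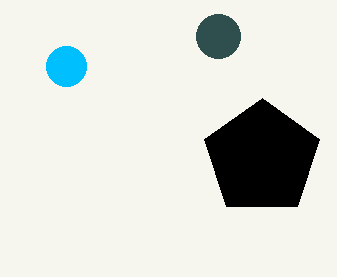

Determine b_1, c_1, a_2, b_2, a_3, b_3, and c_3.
b_1 = 158; c_1 = 60; a_2 = 66; b_2 = 66; a_3 = 218; b_3 = 36; c_3 = 22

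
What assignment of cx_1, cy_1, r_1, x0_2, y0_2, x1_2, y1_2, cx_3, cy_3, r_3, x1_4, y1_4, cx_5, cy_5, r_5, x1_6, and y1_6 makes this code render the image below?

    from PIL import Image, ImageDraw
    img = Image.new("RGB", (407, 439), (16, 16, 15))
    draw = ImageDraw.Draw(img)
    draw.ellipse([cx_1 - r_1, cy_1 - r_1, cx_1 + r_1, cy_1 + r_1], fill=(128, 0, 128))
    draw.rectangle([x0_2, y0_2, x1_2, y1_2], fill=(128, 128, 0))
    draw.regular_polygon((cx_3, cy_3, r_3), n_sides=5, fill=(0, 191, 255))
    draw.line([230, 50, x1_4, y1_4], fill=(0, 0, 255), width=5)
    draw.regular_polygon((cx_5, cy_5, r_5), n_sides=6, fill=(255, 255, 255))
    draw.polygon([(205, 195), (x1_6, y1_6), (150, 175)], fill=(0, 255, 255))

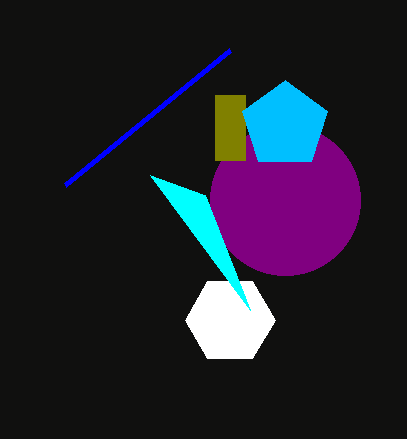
cx_1 = 285
cy_1 = 200
r_1 = 75
x0_2 = 215
y0_2 = 95
x1_2 = 245
y1_2 = 160
cx_3 = 285
cy_3 = 125
r_3 = 45
x1_4 = 65
y1_4 = 185
cx_5 = 230
cy_5 = 320
r_5 = 45
x1_6 = 250
y1_6 = 310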